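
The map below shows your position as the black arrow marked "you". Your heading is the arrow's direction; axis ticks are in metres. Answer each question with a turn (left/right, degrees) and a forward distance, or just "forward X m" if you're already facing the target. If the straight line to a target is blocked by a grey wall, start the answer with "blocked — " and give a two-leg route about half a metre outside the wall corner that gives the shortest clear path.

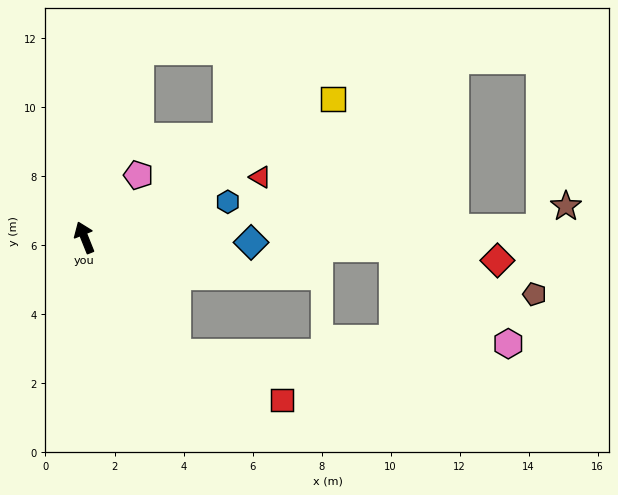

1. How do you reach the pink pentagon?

turn right 63°, forward 2.4 m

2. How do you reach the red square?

blocked — turn right 163°, forward 4.3 m, then turn left 27°, forward 3.3 m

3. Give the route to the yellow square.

turn right 83°, forward 8.2 m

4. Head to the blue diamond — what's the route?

turn right 114°, forward 4.8 m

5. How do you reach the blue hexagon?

turn right 98°, forward 4.3 m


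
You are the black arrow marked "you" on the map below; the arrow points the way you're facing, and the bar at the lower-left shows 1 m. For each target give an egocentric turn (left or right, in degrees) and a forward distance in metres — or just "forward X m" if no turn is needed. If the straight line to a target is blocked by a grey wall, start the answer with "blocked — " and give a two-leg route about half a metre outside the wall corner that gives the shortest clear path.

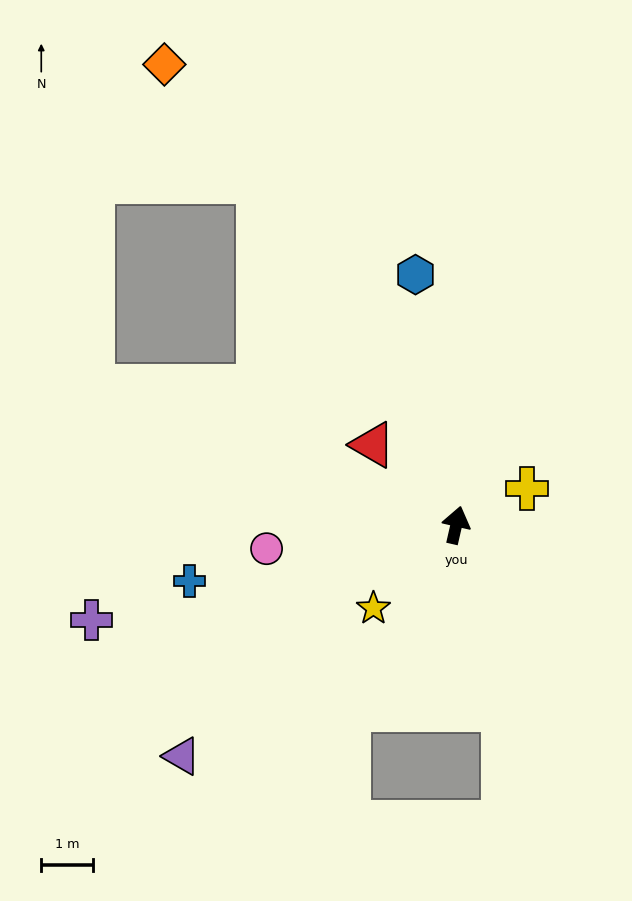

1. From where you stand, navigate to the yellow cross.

turn right 50°, forward 1.5 m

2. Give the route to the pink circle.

turn left 110°, forward 3.7 m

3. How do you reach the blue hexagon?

turn left 22°, forward 4.9 m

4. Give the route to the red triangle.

turn left 59°, forward 2.2 m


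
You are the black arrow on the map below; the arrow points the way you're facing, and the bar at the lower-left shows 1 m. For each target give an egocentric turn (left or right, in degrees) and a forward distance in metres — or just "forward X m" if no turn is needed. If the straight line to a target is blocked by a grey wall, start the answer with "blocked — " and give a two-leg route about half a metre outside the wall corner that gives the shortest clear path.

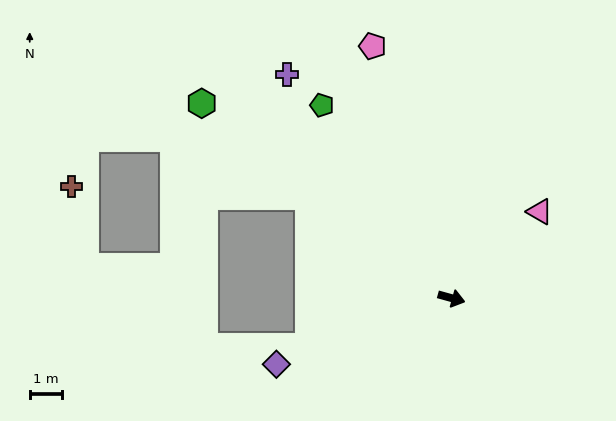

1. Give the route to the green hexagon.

turn left 158°, forward 9.9 m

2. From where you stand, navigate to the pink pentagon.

turn left 123°, forward 8.3 m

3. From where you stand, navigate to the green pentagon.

turn left 139°, forward 7.3 m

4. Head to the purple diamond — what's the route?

turn right 144°, forward 5.9 m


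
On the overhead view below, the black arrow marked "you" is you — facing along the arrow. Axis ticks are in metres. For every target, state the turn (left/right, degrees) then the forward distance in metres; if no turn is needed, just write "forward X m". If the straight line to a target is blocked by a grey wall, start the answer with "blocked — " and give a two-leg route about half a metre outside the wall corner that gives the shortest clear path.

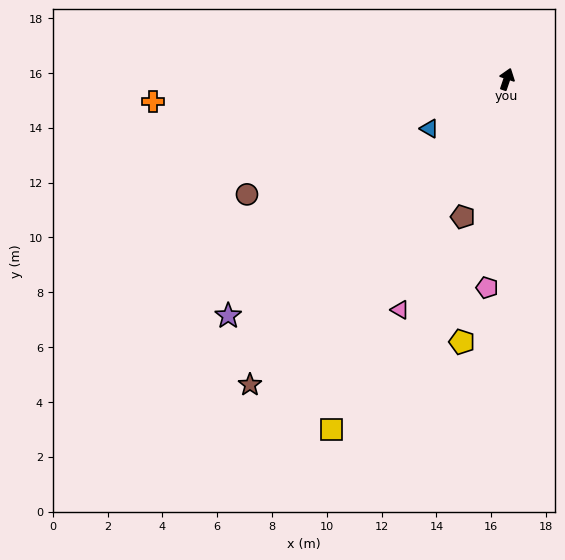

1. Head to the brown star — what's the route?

turn left 159°, forward 14.6 m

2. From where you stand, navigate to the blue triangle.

turn left 141°, forward 3.4 m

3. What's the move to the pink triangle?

turn left 174°, forward 9.3 m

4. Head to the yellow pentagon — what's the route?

turn right 171°, forward 9.7 m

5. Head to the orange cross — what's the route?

turn left 112°, forward 12.9 m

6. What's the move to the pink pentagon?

turn right 167°, forward 7.6 m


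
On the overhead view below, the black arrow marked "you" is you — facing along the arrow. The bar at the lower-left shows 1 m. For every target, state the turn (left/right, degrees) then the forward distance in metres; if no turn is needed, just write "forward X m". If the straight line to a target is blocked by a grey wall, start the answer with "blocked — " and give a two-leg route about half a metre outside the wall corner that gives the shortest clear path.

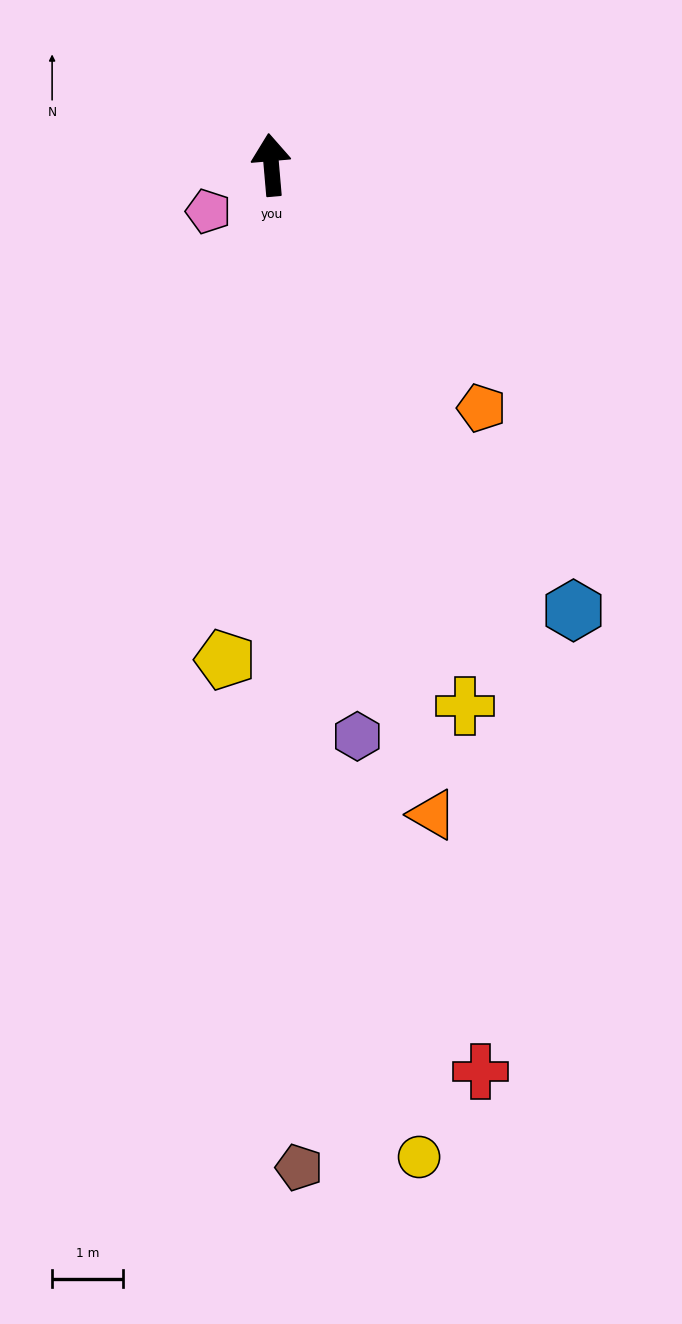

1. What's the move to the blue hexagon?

turn right 151°, forward 7.6 m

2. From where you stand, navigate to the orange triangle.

turn right 171°, forward 9.5 m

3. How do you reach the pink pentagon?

turn left 122°, forward 1.1 m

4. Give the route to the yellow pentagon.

turn left 170°, forward 7.0 m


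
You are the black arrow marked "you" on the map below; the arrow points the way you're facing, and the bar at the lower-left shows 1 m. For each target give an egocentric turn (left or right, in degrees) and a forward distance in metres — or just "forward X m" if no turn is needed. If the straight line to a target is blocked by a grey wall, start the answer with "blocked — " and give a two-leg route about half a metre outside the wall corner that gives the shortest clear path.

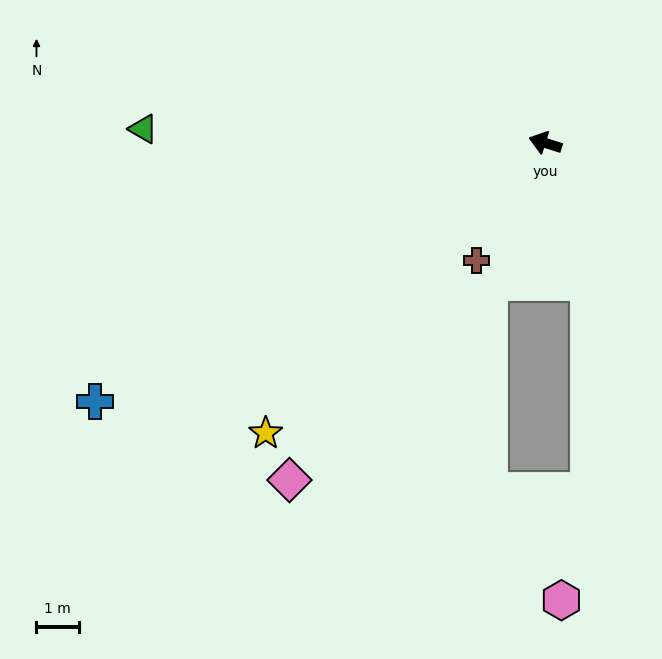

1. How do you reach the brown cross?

turn left 77°, forward 3.2 m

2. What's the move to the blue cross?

turn left 47°, forward 12.3 m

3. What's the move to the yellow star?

turn left 63°, forward 9.5 m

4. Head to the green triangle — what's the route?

turn left 15°, forward 9.5 m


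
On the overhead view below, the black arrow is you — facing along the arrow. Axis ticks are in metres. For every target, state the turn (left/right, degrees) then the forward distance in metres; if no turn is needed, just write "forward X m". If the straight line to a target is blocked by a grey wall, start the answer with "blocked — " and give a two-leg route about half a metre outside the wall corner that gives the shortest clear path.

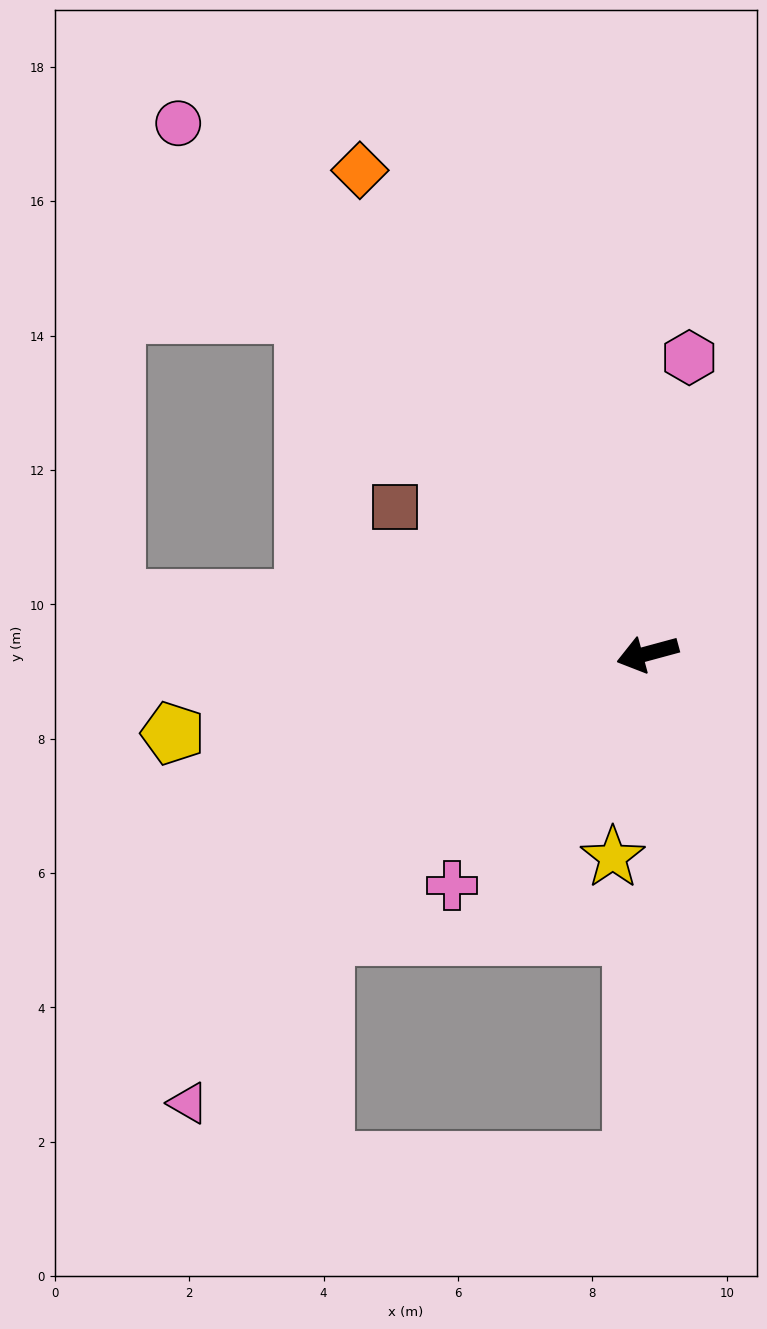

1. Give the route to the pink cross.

turn left 35°, forward 4.5 m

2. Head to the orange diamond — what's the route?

turn right 74°, forward 8.4 m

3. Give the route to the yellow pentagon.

turn right 6°, forward 7.2 m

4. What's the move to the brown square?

turn right 45°, forward 4.3 m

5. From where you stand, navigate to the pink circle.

turn right 64°, forward 10.5 m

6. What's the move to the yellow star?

turn left 65°, forward 3.1 m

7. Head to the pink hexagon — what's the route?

turn right 113°, forward 4.4 m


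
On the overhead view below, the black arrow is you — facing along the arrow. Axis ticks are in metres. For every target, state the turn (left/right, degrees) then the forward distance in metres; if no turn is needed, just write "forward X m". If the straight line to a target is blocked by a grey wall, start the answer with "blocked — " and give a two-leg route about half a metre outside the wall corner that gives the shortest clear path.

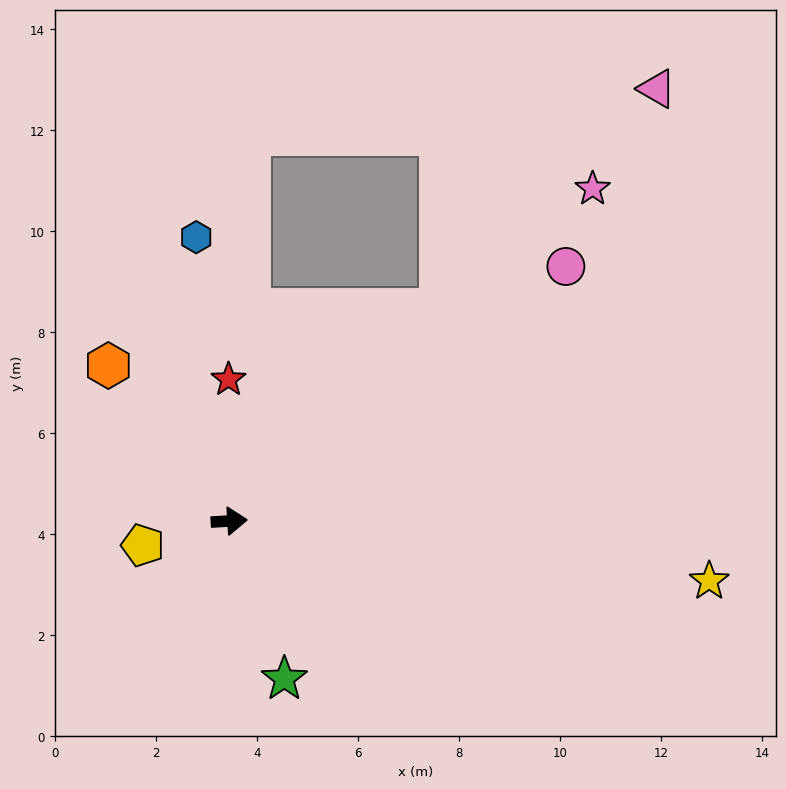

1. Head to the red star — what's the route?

turn left 87°, forward 2.8 m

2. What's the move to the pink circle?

turn left 34°, forward 8.4 m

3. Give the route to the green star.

turn right 74°, forward 3.3 m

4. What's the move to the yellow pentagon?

turn right 168°, forward 1.8 m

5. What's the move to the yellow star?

turn right 11°, forward 9.6 m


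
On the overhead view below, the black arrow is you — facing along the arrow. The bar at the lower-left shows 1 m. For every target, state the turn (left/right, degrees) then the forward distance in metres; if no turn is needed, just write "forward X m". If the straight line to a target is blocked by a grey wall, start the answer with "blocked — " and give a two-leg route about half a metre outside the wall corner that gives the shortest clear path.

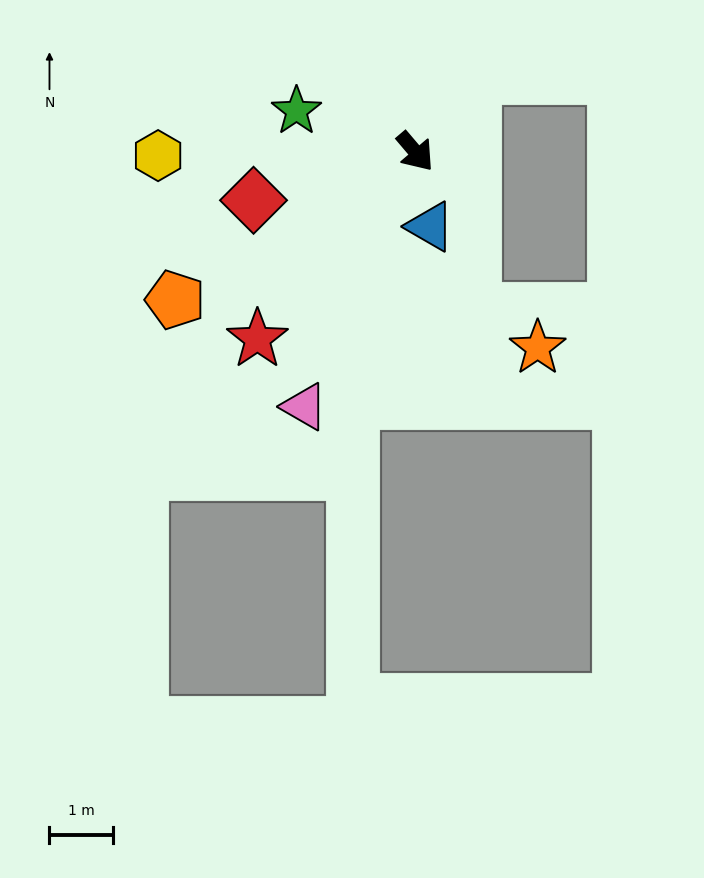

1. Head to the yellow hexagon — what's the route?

turn right 130°, forward 4.0 m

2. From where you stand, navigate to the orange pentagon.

turn right 99°, forward 4.4 m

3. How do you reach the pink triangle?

turn right 64°, forward 4.4 m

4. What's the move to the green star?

turn right 149°, forward 2.0 m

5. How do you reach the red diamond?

turn right 114°, forward 2.6 m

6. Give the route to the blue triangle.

turn right 29°, forward 1.2 m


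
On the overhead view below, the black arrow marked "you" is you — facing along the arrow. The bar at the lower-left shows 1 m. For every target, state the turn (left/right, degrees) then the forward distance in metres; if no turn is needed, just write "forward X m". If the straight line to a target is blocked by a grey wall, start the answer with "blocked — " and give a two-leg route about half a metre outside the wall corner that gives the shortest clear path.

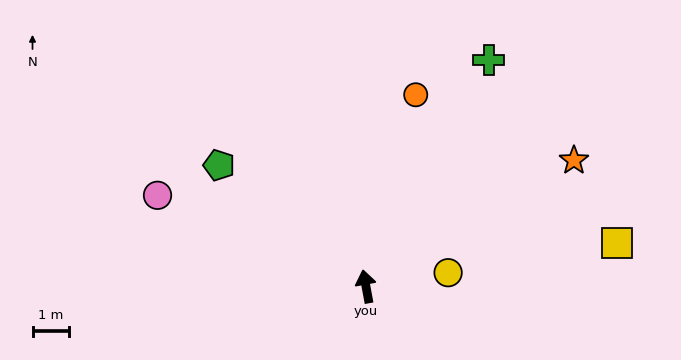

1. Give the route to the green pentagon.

turn left 40°, forward 5.2 m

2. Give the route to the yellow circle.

turn right 91°, forward 2.3 m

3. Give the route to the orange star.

turn right 69°, forward 6.6 m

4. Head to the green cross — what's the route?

turn right 39°, forward 7.0 m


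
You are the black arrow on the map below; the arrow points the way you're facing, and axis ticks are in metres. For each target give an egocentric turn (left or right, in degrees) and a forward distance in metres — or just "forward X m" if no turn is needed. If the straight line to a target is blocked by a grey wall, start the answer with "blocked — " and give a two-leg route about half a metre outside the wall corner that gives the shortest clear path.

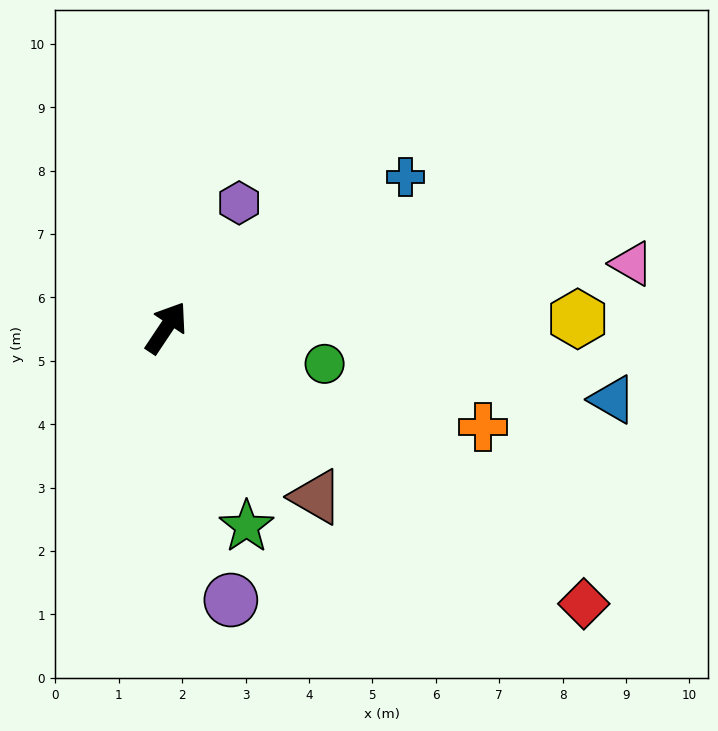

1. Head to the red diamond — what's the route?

turn right 90°, forward 7.9 m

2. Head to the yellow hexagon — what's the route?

turn right 55°, forward 6.5 m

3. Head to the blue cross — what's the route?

turn right 24°, forward 4.5 m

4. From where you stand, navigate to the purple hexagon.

turn left 3°, forward 2.3 m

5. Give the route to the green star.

turn right 124°, forward 3.4 m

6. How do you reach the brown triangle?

turn right 105°, forward 3.6 m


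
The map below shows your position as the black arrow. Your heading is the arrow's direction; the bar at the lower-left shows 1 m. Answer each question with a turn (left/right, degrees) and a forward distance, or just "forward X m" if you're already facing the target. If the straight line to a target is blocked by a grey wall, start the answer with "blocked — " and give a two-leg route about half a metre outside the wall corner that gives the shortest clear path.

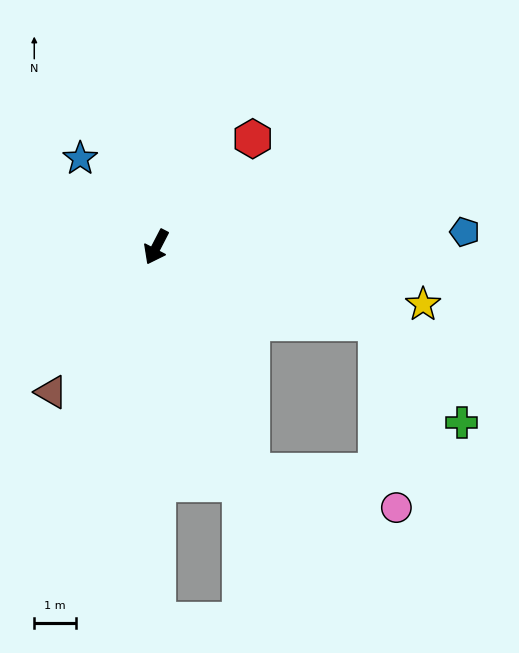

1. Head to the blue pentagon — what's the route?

turn left 120°, forward 7.3 m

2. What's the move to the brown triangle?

turn right 9°, forward 4.3 m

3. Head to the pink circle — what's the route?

blocked — turn left 50°, forward 5.8 m, then turn left 53°, forward 3.6 m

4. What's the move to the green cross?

blocked — turn left 98°, forward 5.5 m, then turn right 30°, forward 3.1 m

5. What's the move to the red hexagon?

turn left 166°, forward 3.5 m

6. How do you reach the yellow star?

turn left 105°, forward 6.5 m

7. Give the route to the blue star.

turn right 112°, forward 2.8 m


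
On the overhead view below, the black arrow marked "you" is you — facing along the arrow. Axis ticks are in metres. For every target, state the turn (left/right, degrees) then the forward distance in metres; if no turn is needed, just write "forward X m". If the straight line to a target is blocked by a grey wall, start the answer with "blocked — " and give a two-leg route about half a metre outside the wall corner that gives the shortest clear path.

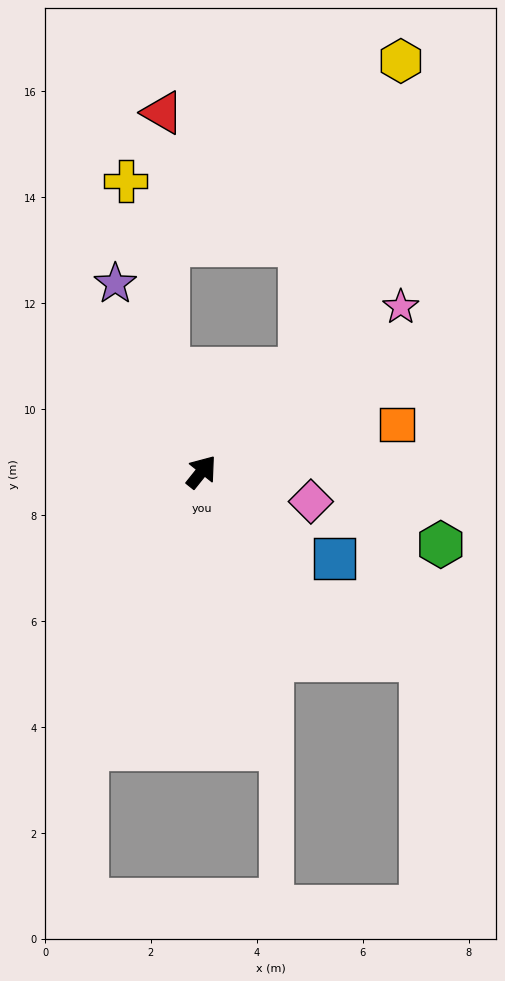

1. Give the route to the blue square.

turn right 84°, forward 3.0 m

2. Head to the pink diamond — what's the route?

turn right 67°, forward 2.1 m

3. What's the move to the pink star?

turn right 12°, forward 4.9 m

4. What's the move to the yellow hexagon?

blocked — turn right 6°, forward 2.7 m, then turn left 27°, forward 6.1 m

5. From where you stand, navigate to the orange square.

turn right 38°, forward 3.8 m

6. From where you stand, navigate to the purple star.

turn left 63°, forward 3.9 m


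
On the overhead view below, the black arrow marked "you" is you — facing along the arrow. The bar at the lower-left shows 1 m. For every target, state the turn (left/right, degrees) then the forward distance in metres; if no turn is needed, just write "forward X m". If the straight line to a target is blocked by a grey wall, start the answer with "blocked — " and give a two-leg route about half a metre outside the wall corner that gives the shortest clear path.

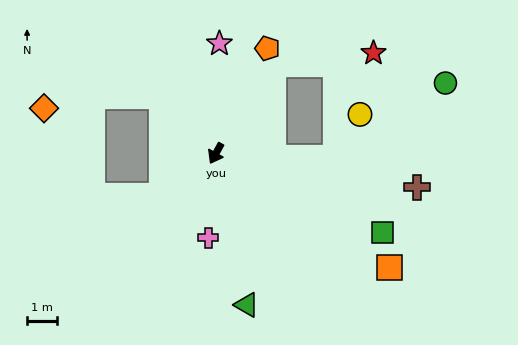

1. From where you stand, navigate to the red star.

blocked — turn left 176°, forward 3.5 m, then turn right 50°, forward 3.4 m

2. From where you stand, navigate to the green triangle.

turn left 40°, forward 5.2 m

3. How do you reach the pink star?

turn right 153°, forward 3.7 m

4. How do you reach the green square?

turn left 94°, forward 6.2 m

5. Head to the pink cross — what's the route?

turn left 24°, forward 2.8 m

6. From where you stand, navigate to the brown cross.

turn left 109°, forward 6.8 m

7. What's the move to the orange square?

turn left 86°, forward 6.9 m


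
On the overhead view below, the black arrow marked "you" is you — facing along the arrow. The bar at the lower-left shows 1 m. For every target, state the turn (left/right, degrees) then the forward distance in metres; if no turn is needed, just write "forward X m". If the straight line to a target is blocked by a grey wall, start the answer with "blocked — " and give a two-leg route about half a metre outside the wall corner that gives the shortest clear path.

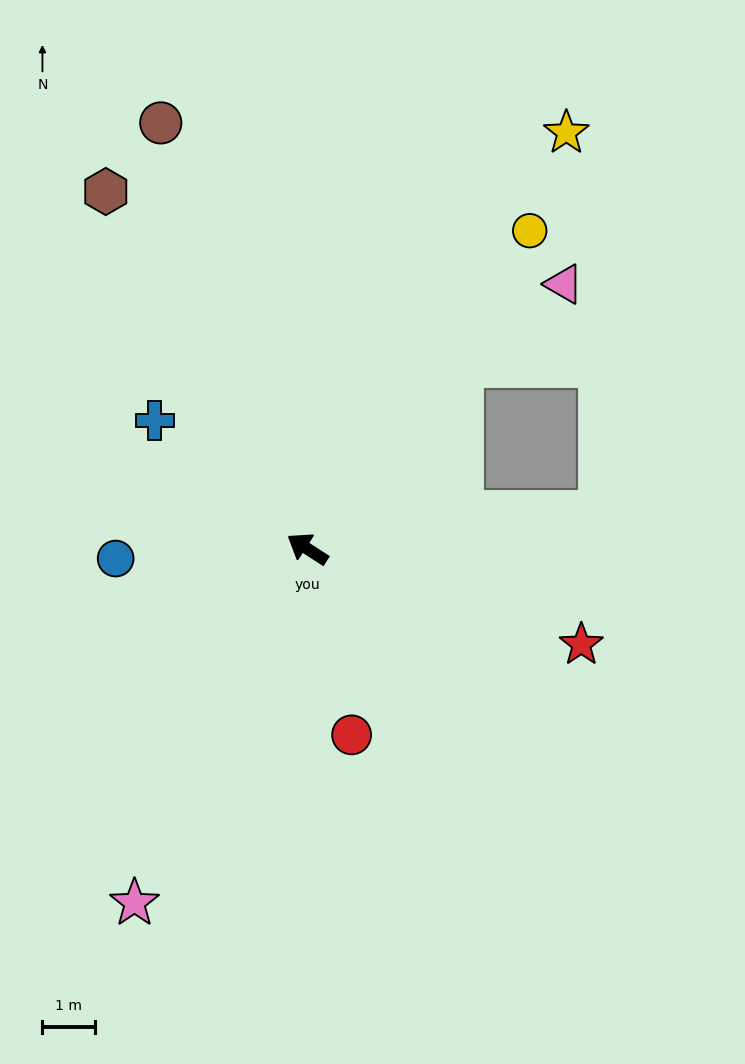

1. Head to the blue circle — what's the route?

turn left 36°, forward 3.7 m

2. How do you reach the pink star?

turn left 97°, forward 7.6 m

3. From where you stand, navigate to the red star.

turn right 166°, forward 5.6 m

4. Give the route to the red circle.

turn left 136°, forward 3.7 m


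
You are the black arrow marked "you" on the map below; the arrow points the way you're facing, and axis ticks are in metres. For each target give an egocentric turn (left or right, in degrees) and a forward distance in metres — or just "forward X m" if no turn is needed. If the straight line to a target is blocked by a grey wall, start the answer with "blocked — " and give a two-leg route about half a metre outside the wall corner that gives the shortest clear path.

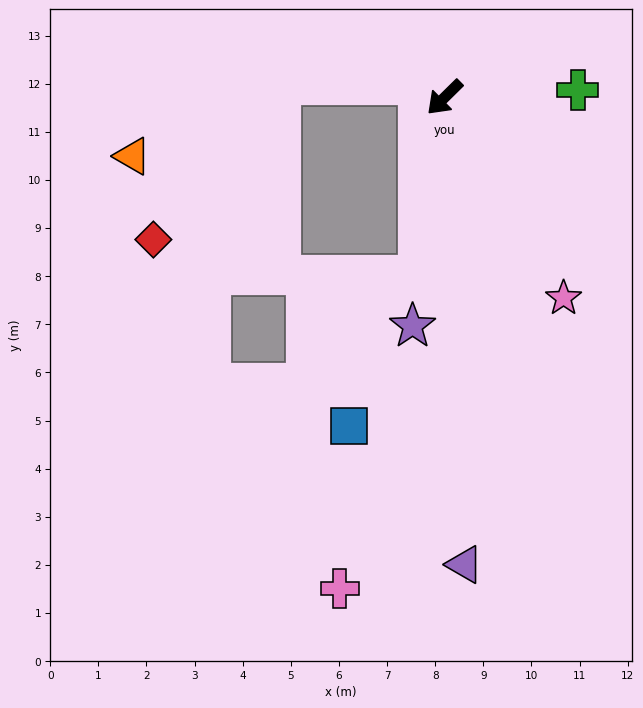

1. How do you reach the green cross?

turn left 139°, forward 2.8 m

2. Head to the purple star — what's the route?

turn left 37°, forward 4.8 m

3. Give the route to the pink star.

turn left 76°, forward 4.8 m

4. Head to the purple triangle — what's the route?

turn left 48°, forward 9.7 m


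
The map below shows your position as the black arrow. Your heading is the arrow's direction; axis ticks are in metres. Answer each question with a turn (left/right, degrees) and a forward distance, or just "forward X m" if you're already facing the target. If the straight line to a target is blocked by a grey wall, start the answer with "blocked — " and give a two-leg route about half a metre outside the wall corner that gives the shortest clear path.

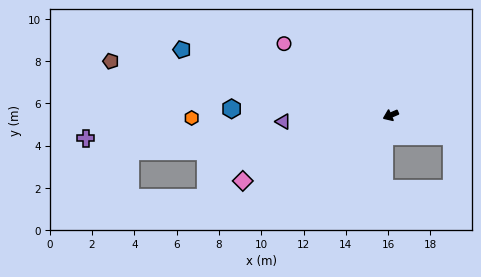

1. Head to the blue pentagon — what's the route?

turn right 41°, forward 10.3 m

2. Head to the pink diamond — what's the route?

forward 7.7 m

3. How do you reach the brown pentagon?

turn right 34°, forward 13.5 m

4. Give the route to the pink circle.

turn right 57°, forward 6.1 m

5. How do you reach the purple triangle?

turn right 20°, forward 5.1 m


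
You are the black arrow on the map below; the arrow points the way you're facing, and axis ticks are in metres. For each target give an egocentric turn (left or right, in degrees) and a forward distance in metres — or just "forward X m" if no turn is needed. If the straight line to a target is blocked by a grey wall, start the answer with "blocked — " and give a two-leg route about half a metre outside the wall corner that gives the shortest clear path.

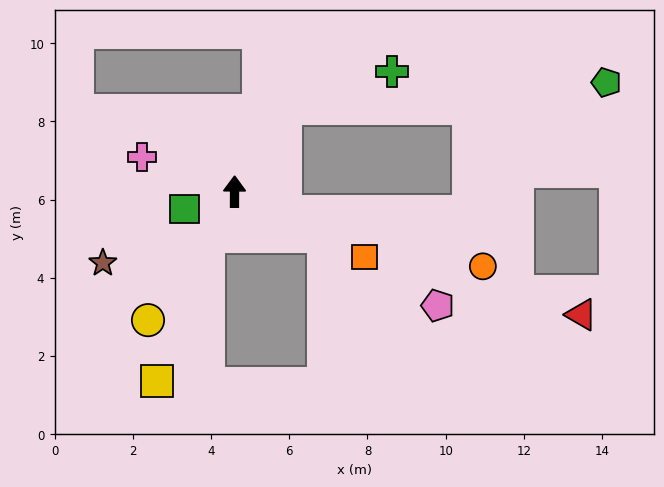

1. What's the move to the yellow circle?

turn left 146°, forward 4.0 m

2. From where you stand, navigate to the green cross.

blocked — turn right 31°, forward 2.5 m, then turn right 40°, forward 2.9 m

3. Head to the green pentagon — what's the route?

blocked — turn right 31°, forward 2.5 m, then turn right 54°, forward 8.2 m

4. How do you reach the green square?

turn left 110°, forward 1.4 m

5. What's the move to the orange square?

turn right 116°, forward 3.7 m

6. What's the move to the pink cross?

turn left 70°, forward 2.5 m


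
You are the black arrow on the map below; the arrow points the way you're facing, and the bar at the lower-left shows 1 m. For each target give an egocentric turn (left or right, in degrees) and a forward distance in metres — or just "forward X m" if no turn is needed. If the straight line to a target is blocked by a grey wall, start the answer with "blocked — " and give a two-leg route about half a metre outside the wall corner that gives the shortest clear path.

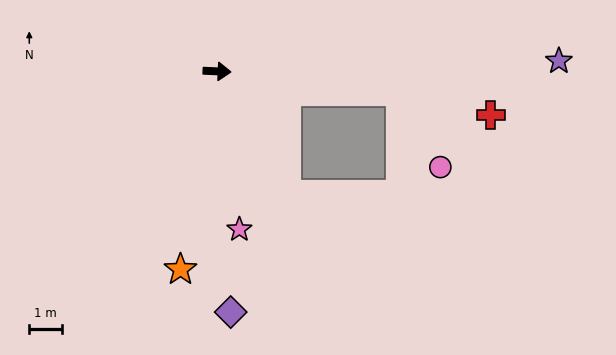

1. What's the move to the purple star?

turn left 4°, forward 10.3 m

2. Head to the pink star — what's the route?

turn right 79°, forward 4.8 m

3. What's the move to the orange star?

turn right 98°, forward 6.1 m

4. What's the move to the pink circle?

blocked — turn right 4°, forward 5.5 m, then turn right 55°, forward 2.6 m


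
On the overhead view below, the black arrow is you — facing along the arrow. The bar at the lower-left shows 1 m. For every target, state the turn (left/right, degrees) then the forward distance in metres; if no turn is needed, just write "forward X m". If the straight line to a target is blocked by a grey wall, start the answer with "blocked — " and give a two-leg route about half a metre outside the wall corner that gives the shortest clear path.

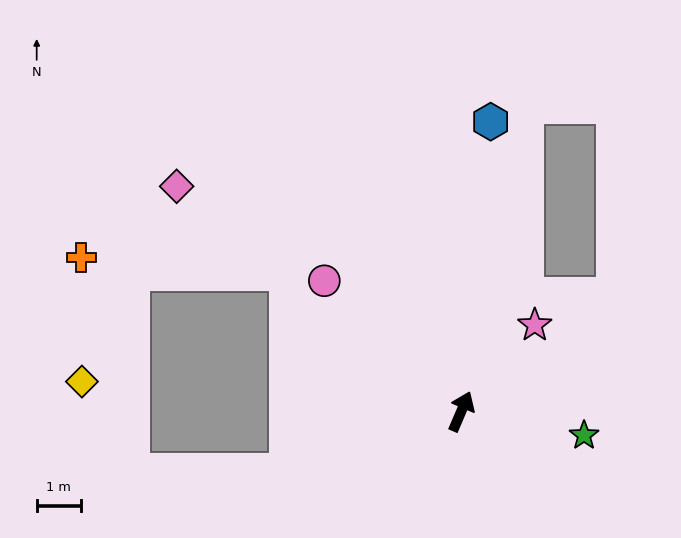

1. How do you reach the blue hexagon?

turn left 17°, forward 6.6 m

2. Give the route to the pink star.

turn right 17°, forward 2.6 m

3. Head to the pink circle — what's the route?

turn left 70°, forward 4.3 m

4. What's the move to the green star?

turn right 78°, forward 2.8 m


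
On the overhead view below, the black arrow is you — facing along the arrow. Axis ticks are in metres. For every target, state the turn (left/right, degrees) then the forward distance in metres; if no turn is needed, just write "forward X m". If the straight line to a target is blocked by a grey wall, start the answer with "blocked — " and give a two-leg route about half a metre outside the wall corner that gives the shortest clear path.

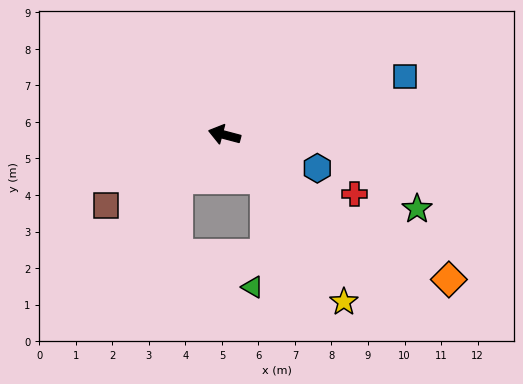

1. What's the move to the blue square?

turn right 147°, forward 5.2 m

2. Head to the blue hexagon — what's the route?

turn left 175°, forward 2.7 m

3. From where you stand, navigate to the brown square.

turn left 46°, forward 3.8 m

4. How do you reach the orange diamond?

turn left 162°, forward 7.3 m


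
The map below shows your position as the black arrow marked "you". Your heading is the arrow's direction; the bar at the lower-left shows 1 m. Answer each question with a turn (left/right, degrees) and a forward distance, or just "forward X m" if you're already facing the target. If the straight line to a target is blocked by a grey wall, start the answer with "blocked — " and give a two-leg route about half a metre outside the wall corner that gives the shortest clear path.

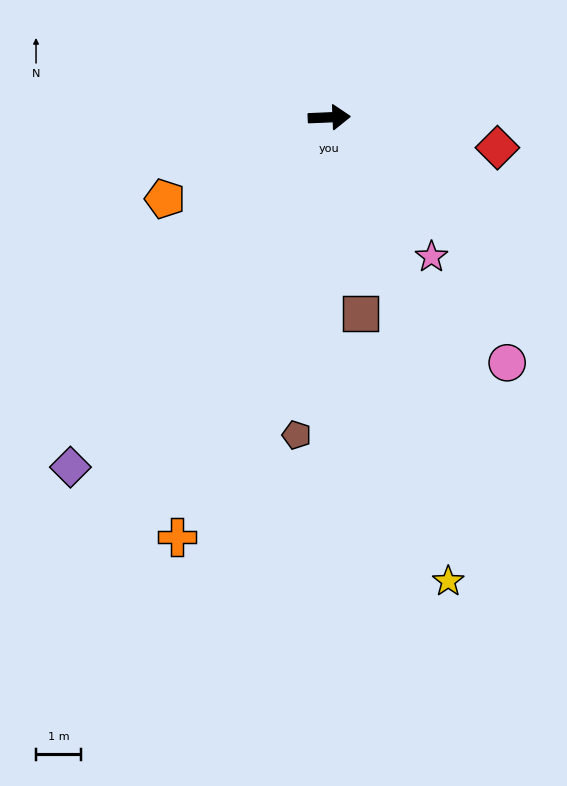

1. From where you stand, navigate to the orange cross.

turn right 112°, forward 9.9 m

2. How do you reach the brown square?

turn right 83°, forward 4.4 m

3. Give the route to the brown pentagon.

turn right 98°, forward 7.1 m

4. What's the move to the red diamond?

turn right 13°, forward 3.8 m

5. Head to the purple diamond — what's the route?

turn right 129°, forward 9.6 m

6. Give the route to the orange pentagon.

turn right 156°, forward 4.1 m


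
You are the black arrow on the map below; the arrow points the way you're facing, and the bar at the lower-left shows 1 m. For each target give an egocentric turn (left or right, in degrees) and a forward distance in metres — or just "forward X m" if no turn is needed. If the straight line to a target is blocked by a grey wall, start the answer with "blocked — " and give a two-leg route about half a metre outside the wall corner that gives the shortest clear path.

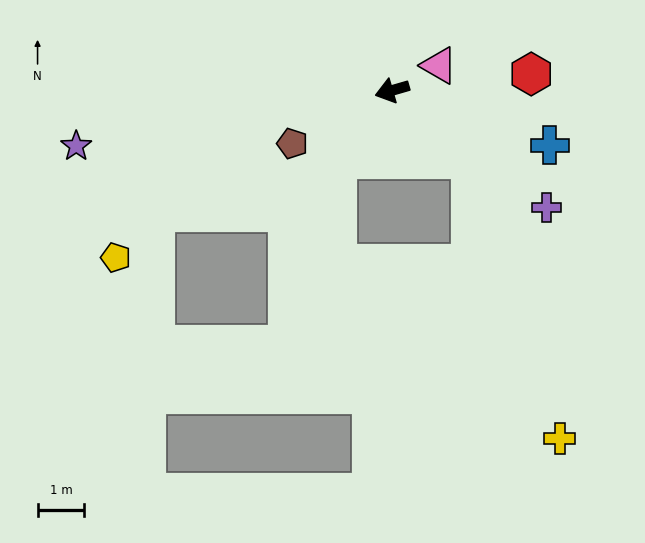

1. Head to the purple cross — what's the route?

turn left 127°, forward 4.1 m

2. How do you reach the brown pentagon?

turn left 12°, forward 2.4 m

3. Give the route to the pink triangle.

turn right 168°, forward 1.1 m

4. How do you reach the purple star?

turn right 6°, forward 6.8 m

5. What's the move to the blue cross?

turn left 145°, forward 3.6 m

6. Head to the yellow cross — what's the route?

blocked — turn left 123°, forward 2.2 m, then turn right 32°, forward 6.3 m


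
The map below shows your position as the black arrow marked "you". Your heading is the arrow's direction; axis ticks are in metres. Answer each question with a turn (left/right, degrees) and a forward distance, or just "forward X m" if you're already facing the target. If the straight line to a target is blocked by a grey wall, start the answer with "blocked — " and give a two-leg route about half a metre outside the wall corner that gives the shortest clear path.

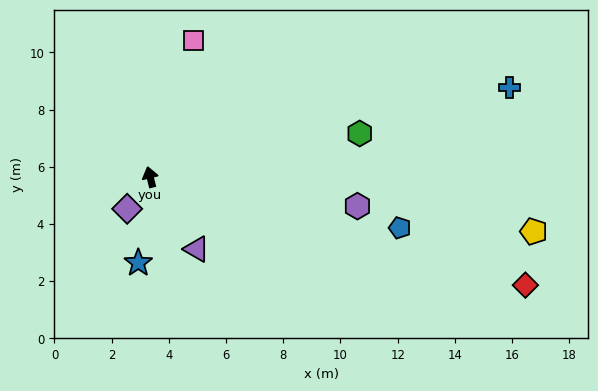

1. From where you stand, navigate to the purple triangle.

turn right 161°, forward 3.0 m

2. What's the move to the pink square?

turn right 32°, forward 5.0 m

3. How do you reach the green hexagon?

turn right 92°, forward 7.5 m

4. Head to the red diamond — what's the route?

turn right 120°, forward 13.7 m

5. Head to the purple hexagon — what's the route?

turn right 112°, forward 7.3 m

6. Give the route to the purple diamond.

turn left 130°, forward 1.4 m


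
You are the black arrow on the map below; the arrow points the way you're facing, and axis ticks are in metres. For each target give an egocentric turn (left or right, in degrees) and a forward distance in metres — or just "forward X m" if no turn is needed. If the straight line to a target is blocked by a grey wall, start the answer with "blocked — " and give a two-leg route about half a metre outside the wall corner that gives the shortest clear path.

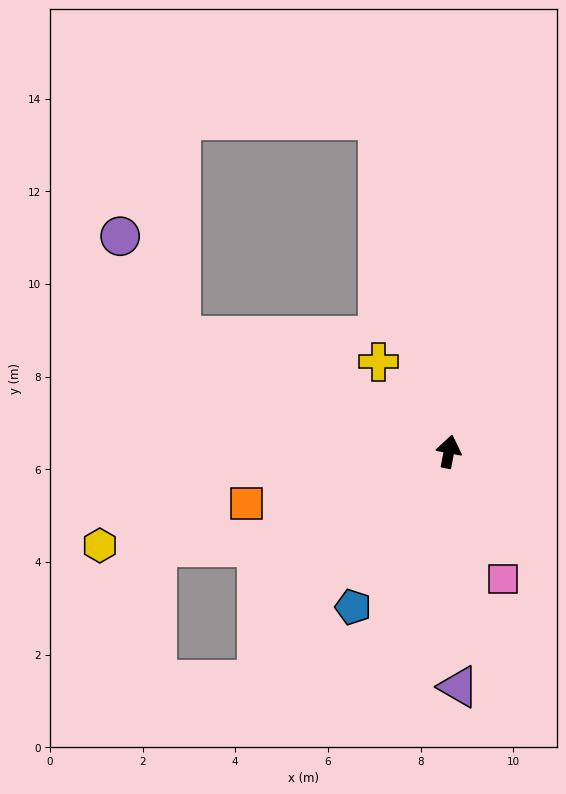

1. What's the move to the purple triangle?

turn right 167°, forward 5.1 m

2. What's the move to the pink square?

turn right 146°, forward 3.0 m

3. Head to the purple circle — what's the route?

blocked — turn left 77°, forward 6.3 m, then turn right 35°, forward 2.5 m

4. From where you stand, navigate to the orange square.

turn left 115°, forward 4.5 m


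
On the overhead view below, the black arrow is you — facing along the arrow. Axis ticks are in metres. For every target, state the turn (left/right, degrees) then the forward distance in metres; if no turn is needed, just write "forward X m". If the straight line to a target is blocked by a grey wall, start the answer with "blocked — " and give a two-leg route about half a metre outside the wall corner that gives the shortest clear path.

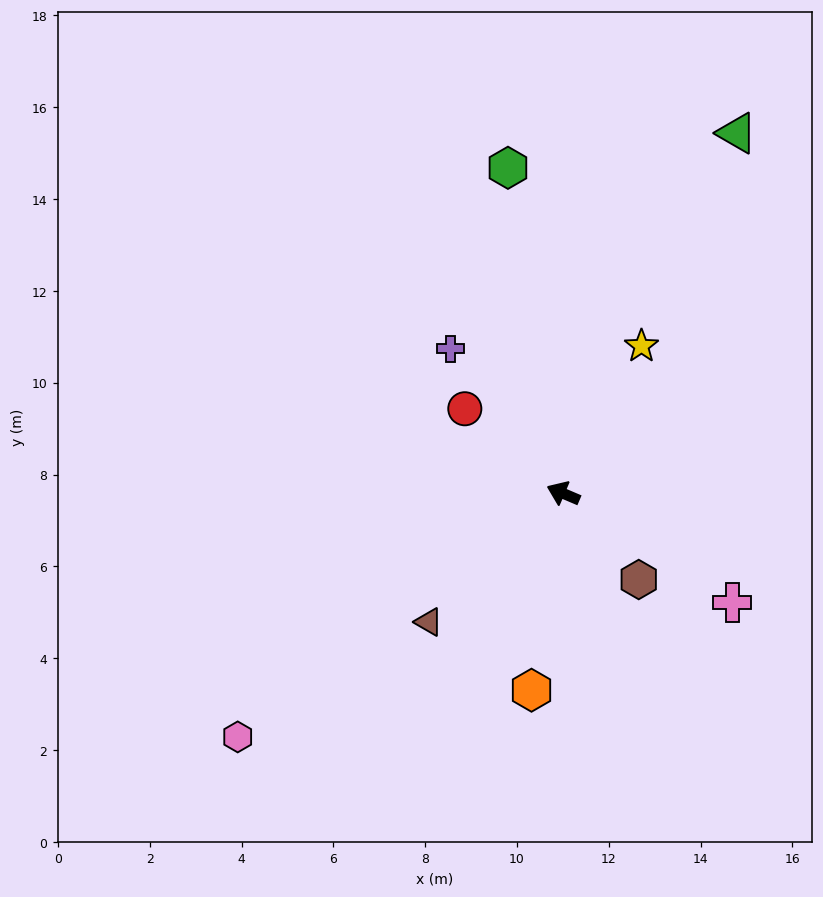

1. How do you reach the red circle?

turn right 18°, forward 2.8 m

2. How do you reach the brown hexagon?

turn left 154°, forward 2.5 m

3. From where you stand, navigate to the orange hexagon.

turn left 104°, forward 4.3 m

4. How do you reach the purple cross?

turn right 29°, forward 4.0 m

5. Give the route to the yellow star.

turn right 95°, forward 3.6 m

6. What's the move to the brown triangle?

turn left 67°, forward 4.1 m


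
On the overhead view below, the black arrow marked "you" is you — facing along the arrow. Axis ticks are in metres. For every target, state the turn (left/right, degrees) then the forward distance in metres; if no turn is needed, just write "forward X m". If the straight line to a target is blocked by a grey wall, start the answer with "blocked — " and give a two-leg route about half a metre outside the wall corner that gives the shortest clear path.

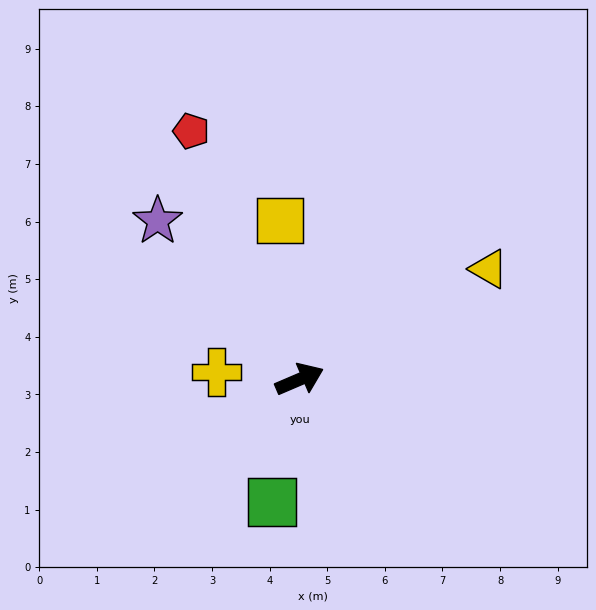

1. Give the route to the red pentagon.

turn left 90°, forward 4.7 m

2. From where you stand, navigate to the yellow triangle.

turn left 7°, forward 3.8 m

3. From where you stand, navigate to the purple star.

turn left 109°, forward 3.7 m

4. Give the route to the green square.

turn right 126°, forward 2.2 m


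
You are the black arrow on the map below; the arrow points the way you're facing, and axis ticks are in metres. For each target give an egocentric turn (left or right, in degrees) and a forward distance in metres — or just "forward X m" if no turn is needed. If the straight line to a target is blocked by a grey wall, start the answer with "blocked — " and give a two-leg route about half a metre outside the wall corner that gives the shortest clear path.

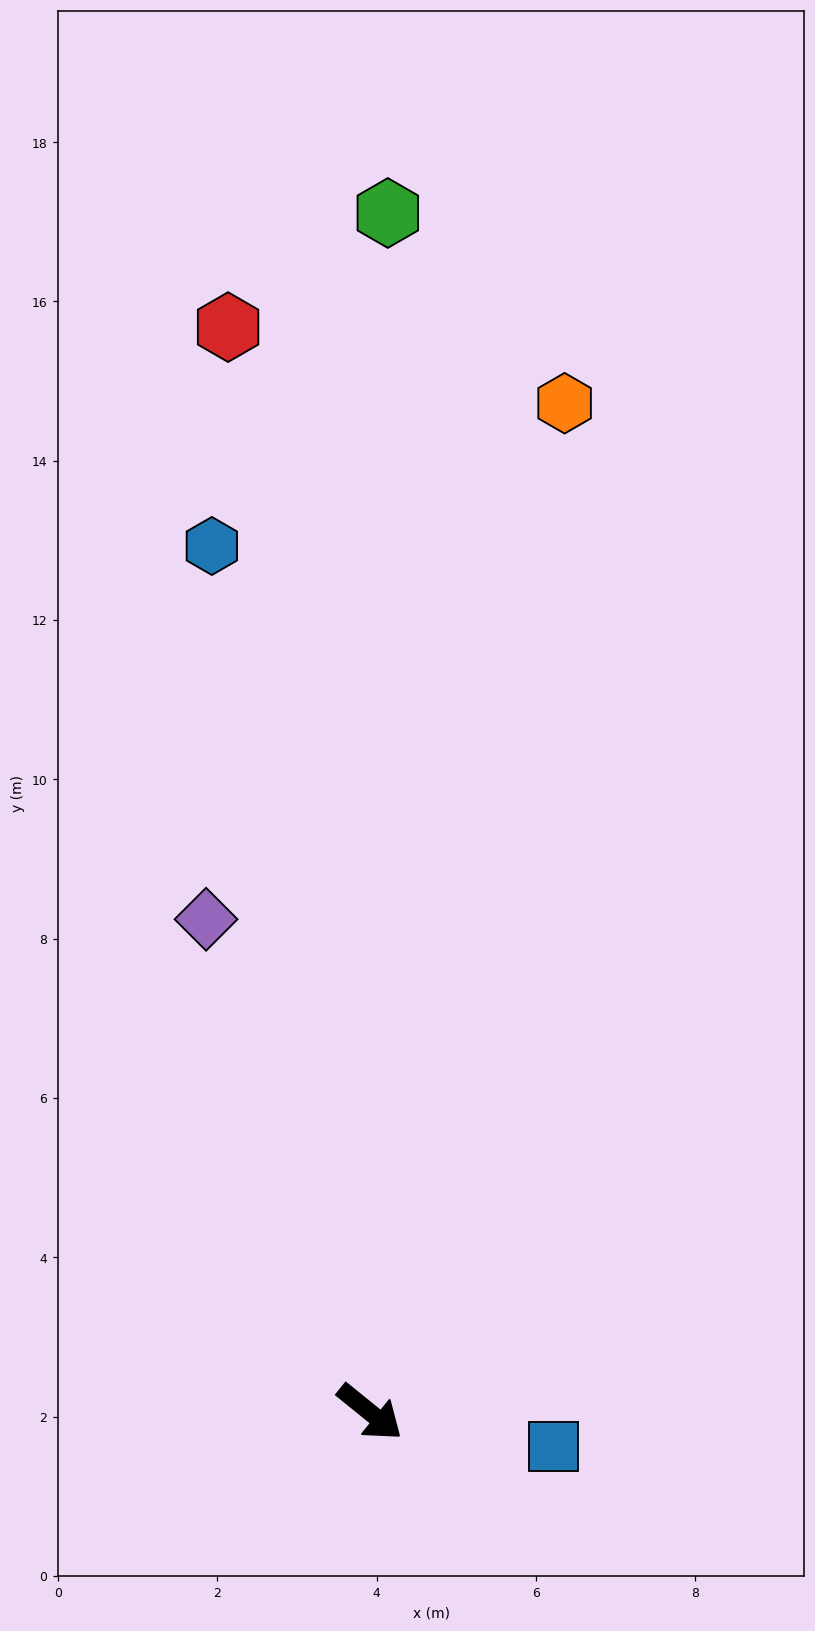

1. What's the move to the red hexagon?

turn left 136°, forward 13.7 m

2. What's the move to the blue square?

turn left 28°, forward 2.3 m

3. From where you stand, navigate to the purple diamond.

turn left 147°, forward 6.5 m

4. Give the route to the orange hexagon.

turn left 118°, forward 12.9 m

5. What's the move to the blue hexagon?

turn left 139°, forward 11.1 m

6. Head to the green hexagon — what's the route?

turn left 128°, forward 15.1 m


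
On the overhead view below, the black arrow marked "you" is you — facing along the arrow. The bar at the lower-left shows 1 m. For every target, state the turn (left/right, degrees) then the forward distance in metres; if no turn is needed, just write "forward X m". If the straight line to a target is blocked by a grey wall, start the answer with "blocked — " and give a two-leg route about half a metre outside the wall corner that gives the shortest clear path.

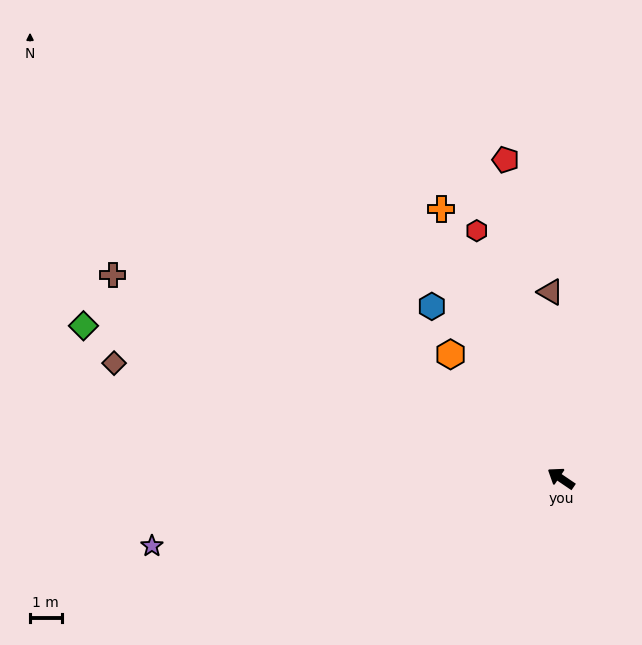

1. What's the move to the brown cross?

turn left 10°, forward 15.6 m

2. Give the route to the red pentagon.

turn right 46°, forward 10.3 m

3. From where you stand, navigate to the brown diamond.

turn left 20°, forward 14.7 m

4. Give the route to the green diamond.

turn left 16°, forward 15.9 m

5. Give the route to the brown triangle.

turn right 53°, forward 5.9 m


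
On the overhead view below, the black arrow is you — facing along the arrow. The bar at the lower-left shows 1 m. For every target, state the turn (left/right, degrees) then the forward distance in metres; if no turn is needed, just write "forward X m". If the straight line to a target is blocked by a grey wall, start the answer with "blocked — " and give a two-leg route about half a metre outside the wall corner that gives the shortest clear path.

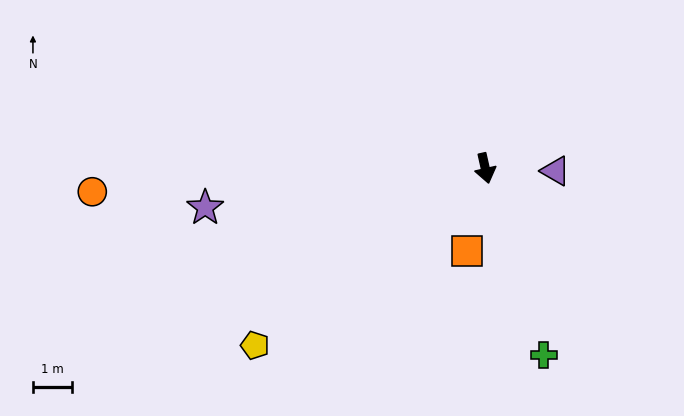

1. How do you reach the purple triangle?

turn left 75°, forward 1.8 m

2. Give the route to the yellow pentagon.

turn right 65°, forward 7.4 m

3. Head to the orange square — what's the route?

turn right 25°, forward 2.2 m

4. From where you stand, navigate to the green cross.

turn left 5°, forward 5.0 m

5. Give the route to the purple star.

turn right 95°, forward 7.2 m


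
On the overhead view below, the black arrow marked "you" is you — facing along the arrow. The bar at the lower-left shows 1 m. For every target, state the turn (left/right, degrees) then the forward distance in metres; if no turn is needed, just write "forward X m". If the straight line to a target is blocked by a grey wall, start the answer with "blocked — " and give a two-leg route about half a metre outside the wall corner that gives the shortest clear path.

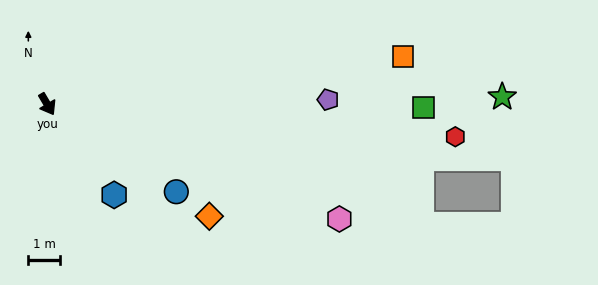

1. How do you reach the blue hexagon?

turn left 6°, forward 3.6 m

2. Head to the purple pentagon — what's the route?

turn left 60°, forward 9.0 m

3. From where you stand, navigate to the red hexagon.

turn left 55°, forward 13.1 m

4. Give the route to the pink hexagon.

turn left 38°, forward 10.0 m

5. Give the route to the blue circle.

turn left 25°, forward 5.0 m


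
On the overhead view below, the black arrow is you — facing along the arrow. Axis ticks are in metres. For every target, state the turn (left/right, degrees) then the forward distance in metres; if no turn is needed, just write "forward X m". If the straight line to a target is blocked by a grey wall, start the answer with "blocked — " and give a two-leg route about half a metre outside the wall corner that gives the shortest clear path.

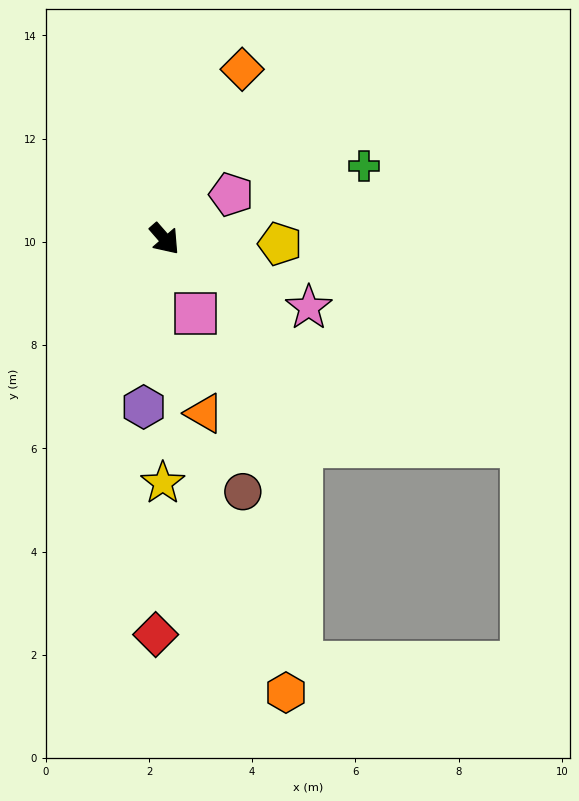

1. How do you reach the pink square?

turn right 19°, forward 1.6 m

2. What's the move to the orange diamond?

turn left 114°, forward 3.6 m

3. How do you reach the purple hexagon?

turn right 48°, forward 3.3 m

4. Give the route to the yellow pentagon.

turn left 46°, forward 2.2 m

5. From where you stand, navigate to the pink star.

turn left 23°, forward 3.1 m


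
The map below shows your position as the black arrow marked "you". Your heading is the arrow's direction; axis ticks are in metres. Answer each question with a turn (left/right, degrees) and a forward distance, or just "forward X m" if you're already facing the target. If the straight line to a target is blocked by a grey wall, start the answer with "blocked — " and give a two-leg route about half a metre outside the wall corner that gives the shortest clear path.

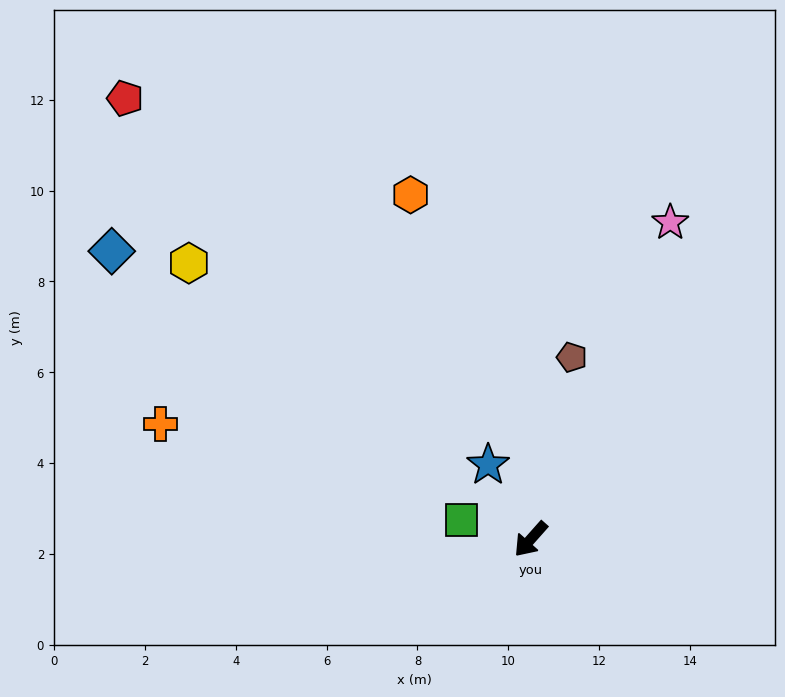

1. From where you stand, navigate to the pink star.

turn right 162°, forward 7.6 m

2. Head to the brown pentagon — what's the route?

turn right 151°, forward 4.1 m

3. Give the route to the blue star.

turn right 109°, forward 1.9 m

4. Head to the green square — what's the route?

turn right 64°, forward 1.6 m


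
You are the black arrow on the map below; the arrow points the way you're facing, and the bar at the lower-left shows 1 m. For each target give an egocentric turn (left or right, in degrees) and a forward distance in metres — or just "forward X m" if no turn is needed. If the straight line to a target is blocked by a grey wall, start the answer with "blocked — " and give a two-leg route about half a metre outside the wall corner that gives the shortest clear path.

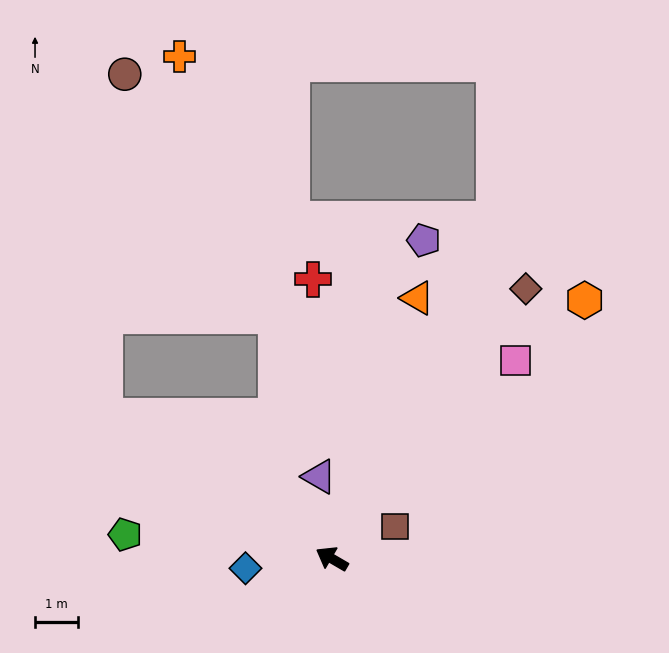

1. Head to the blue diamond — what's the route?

turn left 37°, forward 2.0 m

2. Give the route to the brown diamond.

turn right 95°, forward 7.8 m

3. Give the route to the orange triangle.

turn right 78°, forward 6.4 m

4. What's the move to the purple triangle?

turn right 51°, forward 1.9 m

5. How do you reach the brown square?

turn right 123°, forward 1.7 m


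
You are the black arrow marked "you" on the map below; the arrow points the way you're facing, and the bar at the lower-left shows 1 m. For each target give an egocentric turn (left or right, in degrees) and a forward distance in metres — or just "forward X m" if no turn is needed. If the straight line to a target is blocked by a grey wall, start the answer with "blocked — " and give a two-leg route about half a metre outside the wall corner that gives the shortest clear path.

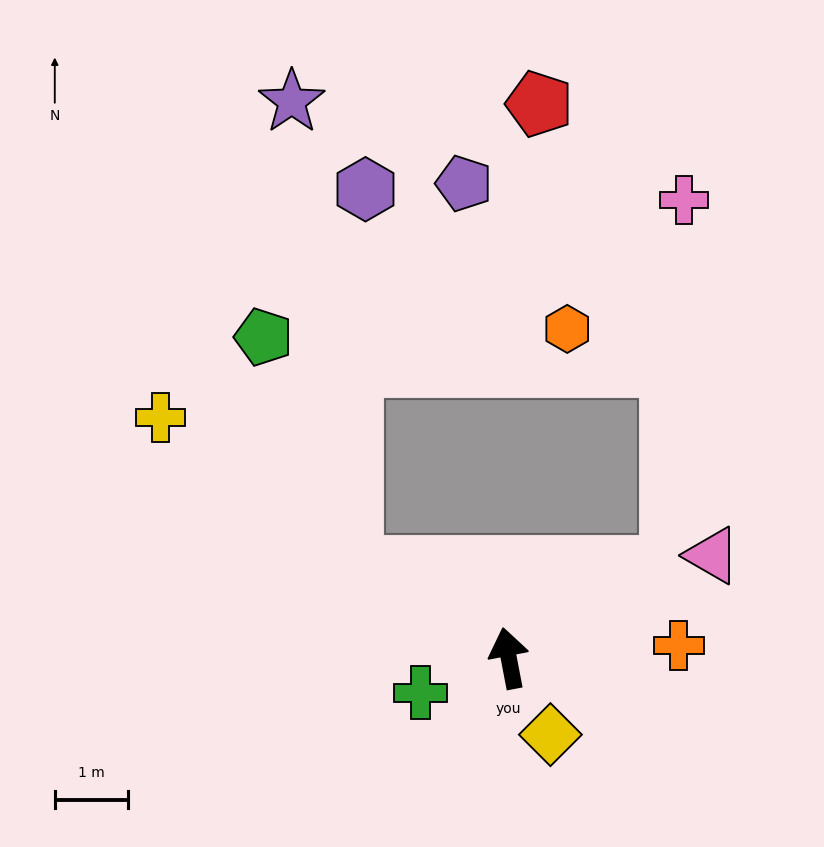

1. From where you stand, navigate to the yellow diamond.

turn right 162°, forward 1.2 m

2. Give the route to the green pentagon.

blocked — turn left 49°, forward 2.5 m, then turn right 39°, forward 3.4 m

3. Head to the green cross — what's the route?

turn left 101°, forward 1.3 m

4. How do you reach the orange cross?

turn right 97°, forward 2.3 m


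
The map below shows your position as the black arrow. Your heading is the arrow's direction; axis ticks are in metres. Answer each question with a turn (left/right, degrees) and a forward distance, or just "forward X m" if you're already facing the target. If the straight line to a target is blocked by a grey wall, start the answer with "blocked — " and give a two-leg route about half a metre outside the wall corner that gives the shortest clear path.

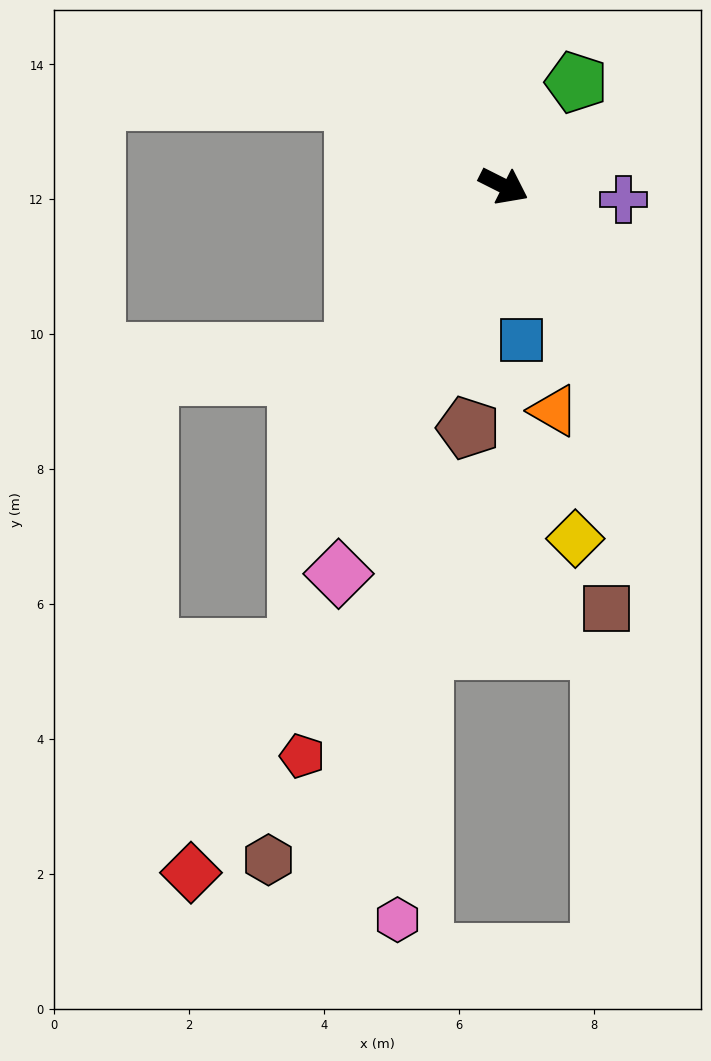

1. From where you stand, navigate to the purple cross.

turn left 20°, forward 1.8 m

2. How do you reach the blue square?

turn right 57°, forward 2.3 m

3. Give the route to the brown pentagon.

turn right 72°, forward 3.6 m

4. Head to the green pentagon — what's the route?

turn left 82°, forward 1.9 m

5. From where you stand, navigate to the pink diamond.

turn right 86°, forward 6.2 m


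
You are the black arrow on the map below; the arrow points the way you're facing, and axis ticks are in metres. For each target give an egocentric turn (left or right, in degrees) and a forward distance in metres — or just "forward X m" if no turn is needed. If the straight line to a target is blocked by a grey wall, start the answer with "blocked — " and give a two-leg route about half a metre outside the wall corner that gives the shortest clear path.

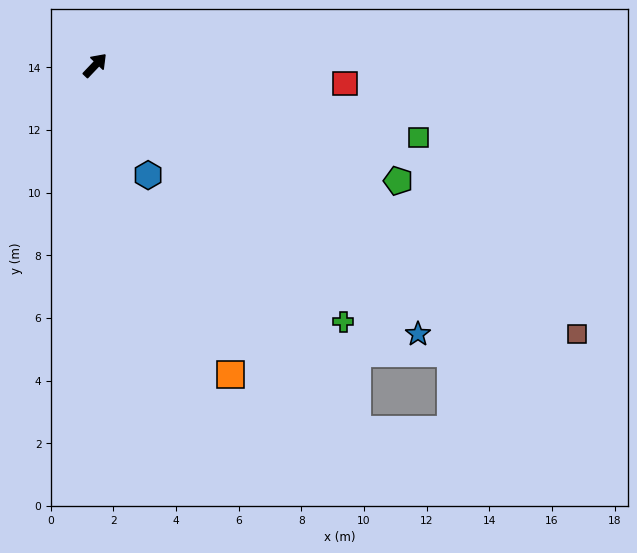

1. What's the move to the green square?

turn right 59°, forward 10.6 m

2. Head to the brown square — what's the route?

turn right 76°, forward 17.6 m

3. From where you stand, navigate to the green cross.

turn right 92°, forward 11.4 m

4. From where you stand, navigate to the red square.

turn right 51°, forward 8.0 m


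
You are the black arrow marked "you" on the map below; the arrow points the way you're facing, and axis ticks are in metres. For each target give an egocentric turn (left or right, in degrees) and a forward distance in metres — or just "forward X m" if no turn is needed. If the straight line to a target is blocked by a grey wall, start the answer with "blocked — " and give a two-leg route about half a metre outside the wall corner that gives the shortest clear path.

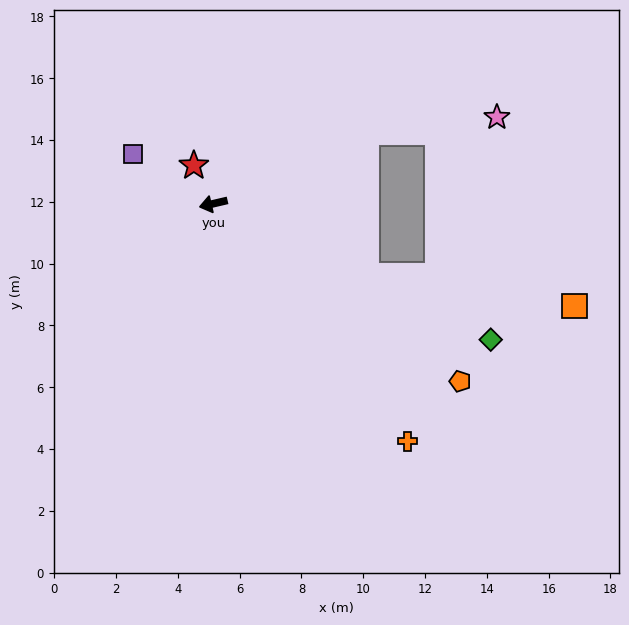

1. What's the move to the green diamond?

turn left 141°, forward 10.0 m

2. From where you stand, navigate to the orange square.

blocked — turn left 142°, forward 5.5 m, then turn left 17°, forward 6.8 m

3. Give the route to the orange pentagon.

turn left 131°, forward 9.8 m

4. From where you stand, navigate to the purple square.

turn right 45°, forward 3.1 m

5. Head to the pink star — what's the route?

blocked — turn right 168°, forward 5.5 m, then turn right 18°, forward 4.3 m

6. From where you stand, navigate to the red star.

turn right 76°, forward 1.4 m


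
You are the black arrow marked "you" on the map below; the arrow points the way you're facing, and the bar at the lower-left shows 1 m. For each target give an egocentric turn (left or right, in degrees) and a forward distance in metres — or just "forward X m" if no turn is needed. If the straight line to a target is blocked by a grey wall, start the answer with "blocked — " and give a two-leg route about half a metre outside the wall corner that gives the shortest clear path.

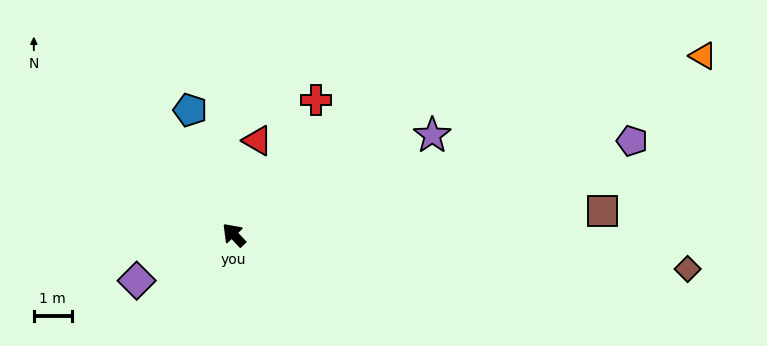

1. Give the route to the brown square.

turn right 130°, forward 9.8 m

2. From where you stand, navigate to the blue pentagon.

turn right 24°, forward 3.5 m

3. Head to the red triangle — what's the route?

turn right 58°, forward 2.6 m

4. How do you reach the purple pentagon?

turn right 120°, forward 10.8 m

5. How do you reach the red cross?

turn right 75°, forward 4.2 m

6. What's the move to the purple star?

turn right 107°, forward 5.9 m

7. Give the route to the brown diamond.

turn right 138°, forward 12.0 m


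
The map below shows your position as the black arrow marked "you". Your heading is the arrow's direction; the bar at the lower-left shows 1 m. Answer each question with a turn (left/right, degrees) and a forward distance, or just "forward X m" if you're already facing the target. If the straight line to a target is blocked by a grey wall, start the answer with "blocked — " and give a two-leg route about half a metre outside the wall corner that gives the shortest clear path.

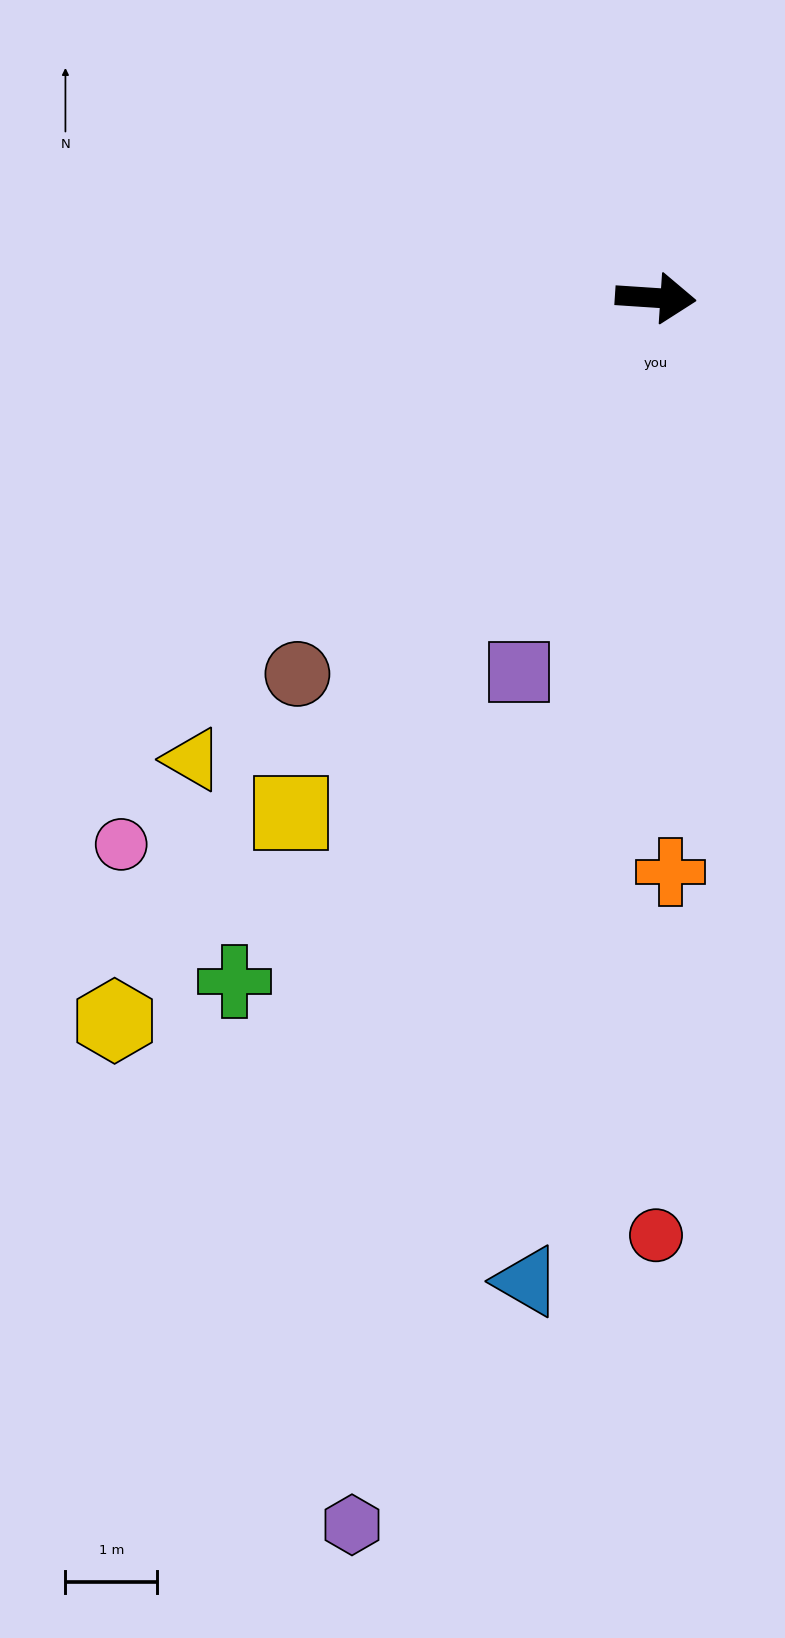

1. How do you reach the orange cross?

turn right 85°, forward 6.3 m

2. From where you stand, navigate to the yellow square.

turn right 122°, forward 6.9 m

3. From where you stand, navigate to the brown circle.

turn right 130°, forward 5.7 m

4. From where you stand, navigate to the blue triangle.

turn right 94°, forward 10.8 m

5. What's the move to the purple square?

turn right 106°, forward 4.3 m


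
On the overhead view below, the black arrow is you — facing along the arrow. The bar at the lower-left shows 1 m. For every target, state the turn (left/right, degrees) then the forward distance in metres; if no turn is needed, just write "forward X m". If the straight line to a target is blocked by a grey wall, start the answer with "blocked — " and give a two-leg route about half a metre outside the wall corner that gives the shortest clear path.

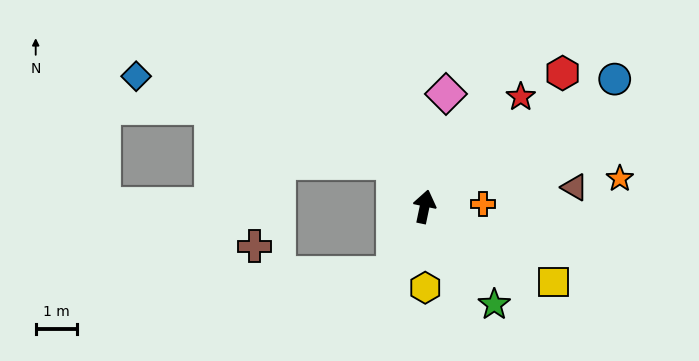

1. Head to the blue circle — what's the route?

turn right 44°, forward 5.6 m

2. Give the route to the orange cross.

turn right 76°, forward 1.4 m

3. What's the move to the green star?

turn right 133°, forward 2.9 m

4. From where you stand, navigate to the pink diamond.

forward 2.8 m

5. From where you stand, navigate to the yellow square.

turn right 108°, forward 3.6 m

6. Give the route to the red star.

turn right 29°, forward 3.6 m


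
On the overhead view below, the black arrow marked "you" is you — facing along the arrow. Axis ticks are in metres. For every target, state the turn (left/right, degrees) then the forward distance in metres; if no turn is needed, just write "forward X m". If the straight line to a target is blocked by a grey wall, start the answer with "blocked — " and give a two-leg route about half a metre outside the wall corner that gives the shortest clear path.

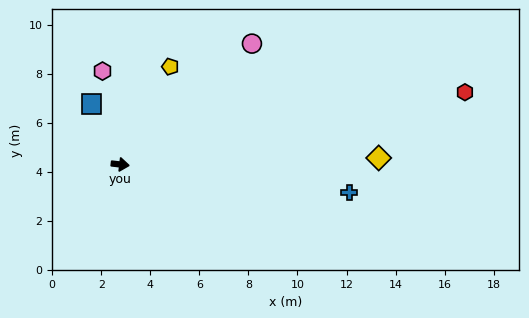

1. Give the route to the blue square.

turn left 122°, forward 2.7 m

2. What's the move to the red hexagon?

turn left 18°, forward 14.4 m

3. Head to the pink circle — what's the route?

turn left 49°, forward 7.3 m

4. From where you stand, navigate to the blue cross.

forward 9.4 m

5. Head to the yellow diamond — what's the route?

turn left 8°, forward 10.5 m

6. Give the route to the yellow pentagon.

turn left 69°, forward 4.5 m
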